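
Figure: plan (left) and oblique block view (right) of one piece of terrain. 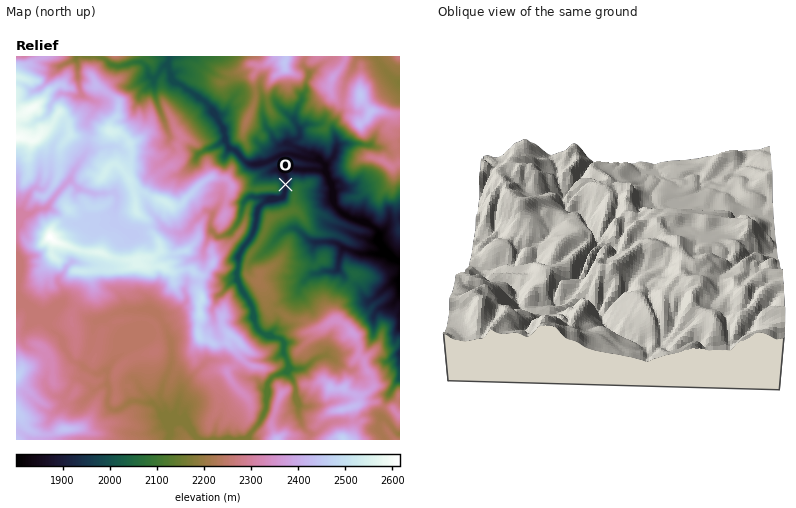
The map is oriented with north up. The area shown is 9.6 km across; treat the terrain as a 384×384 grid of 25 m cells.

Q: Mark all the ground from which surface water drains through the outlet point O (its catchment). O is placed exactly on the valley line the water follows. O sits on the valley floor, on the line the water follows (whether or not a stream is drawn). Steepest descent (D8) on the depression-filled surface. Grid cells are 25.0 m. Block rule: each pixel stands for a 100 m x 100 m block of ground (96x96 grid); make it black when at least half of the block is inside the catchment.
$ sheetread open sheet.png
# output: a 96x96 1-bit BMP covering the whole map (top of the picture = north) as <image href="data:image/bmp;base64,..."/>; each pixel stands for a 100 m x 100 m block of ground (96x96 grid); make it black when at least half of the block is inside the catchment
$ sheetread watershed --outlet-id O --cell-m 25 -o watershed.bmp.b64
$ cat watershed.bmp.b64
<image width="96" height="96" href="data:image/bmp;base64,Qk2+BAAAAAAAAD4AAAAoAAAAYAAAAGAAAAABAAEAAAAAAIAEAAATCwAAEwsAAAIAAAAAAAAA////AAAAAAAAAAAAAAD/////4AAAAAAAAAD/////8AAAAAAAAAD/////8AAAAAAAAAD/////8AAAAAAAAAB/////8AAAAAAAAAB/////8AAAAAAAAAA/////8AAAAAAAAAA/////8AAAAAAAAAAf////+AAAAAAAAAAf/////AAAAAAAAAAf/////AAAAAAAAAAf/////gAAAAAAAAAP/////4AAAAAAAAAH/////4AAAAAAAAAD/////4AAAAAAAAAH/////4AAAAAAAAAH/////4AAAAAAAAAH/////wAAAAAAAAAD/////gAAAAAAAAAB/////gAAAAAAAAAA/////gAAAAAAAAAA/////AAAAAAAAAAB/////AAAAAAAAAAD/////AAAAAAAAAB/////+AAAAAAAAAP/////+AAAAAAAAAP/////8AAAAAAAAAf/////8AAAAAAAAAP///+H4AAAAAAAAAP///8BgAAAAAAAAAP///AAAAAAAAAAAAP//+AAAAAAAAAAAAP//4AAAAAAAAAAAAP//gAAAAAAAAAAAAP//AAAAAAAAAAAAAP//AAAAAAAAAAAAAP//AAAAAAAAAAAAAP//AAAAAAAAAAAAAP//AAAAAAAAAAAAAP/8AAAAAAAAAAAAAP/wAAAAAAAAAAAAAf/wAAAAAAAAAAAA8//wAAAAAAAAAAA////wAAAAAAAAAAD////wAAAAAAAAAAA////wAAAAAAAAAAAH///4AAAAAAAAAAAD///4AAAAAAAAAAAD///8AAAAAAAAAAAD///+AAAAAAAAAAAH///+AAAAAAAAAAAP////AAAAAAAAAAAf////AAAAAAAAAAAf////gAAAAAAAAAAf////gAAAAAAAAAA/////wAAAAAAAAAB/////+AAAAAAAAAD//////gAAAAAAAAD//////wAAAAAAAAD+D////wAAAAAAAAD4B////wAAAAAAAADgA////wAAAAAAAAAAAf///wAAAAAAAAAAAP8AHgAAAAAAAAAAAH4AAAAAAAAAAAAAADwAAAAAAAAAAAAAAAAAAAAAAAAAAAAAAAAAAAAAAAAAAAAAAAAAAAAAAAAAAAAAAAAAAAAAAAAAAAAAAAAAAAAAAAAAAAAAAAAAAAAAAAAAAAAAAAAAAAAAAAAAAAAAAAAAAAAAAAAAAAAAAAAAAAAAAAAAAAAAAAAAAAAAAAAAAAAAAAAAAAAAAAAAAAAAAAAAAAAAAAAAAAAAAAAAAAAAAAAAAAAAAAAAAAAAAAAAAAAAAAAAAAAAAAAAAAAAAAAAAAAAAAAAAAAAAAAAAAAAAAAAAAAAAAAAAAAAAAAAAAAAAAAAAAAAAAAAAAAAAAAAAAAAAAAAAAAAAAAAAAAAAAAAAAAAAAAAAAAAAAAAAAAAAAAAAAAAAAAAAAAAAAAAAAAAAAAAAAAAAAAAAAAAAAAAAAAAAAAAAAAAAAAAAAAAAAAAAAAAAAAAAAAAAAAAAAAAAAAAAAAAAAAAAAAAAAAAAAAAAAAAAAAAAA="/>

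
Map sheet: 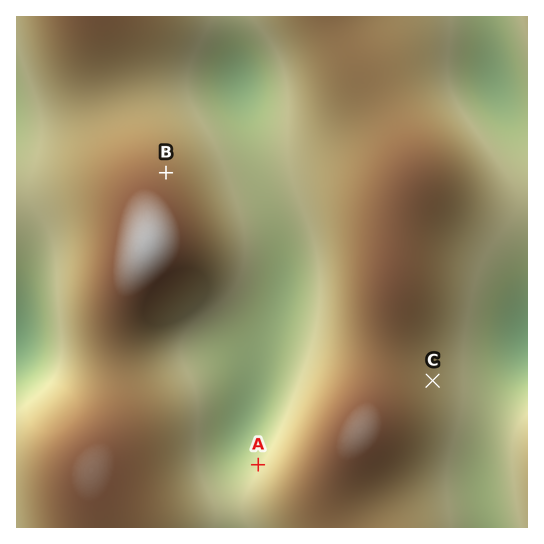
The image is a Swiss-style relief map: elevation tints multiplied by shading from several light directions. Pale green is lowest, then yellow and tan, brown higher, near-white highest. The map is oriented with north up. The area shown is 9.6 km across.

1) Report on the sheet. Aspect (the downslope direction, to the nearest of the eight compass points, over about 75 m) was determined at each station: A NW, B NE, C E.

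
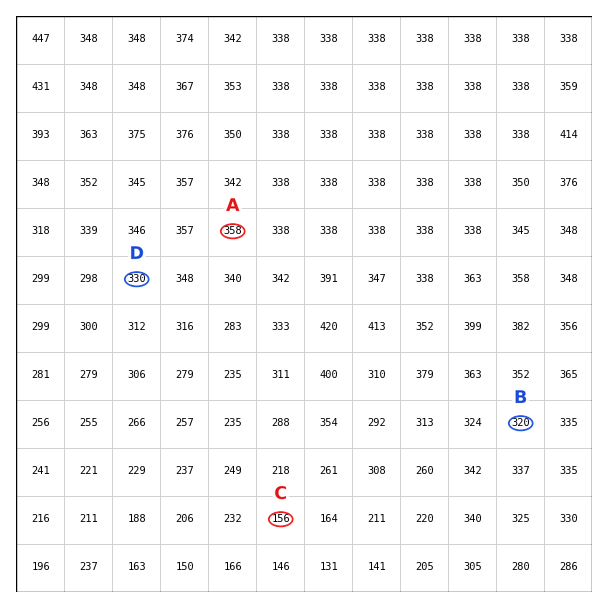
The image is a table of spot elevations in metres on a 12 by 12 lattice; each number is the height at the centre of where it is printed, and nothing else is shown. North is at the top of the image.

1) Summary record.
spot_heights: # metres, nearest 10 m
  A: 360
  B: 320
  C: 160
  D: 330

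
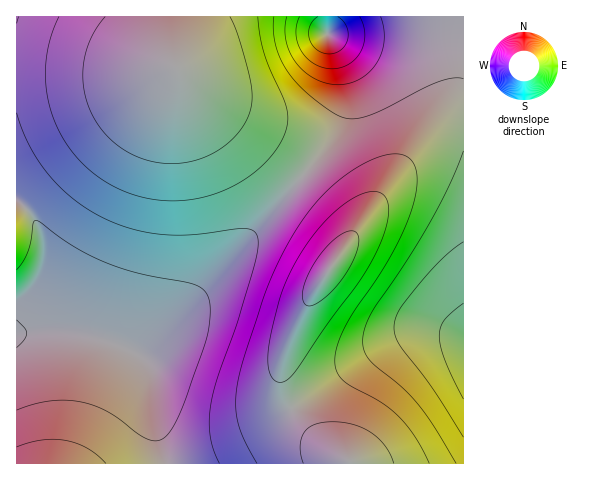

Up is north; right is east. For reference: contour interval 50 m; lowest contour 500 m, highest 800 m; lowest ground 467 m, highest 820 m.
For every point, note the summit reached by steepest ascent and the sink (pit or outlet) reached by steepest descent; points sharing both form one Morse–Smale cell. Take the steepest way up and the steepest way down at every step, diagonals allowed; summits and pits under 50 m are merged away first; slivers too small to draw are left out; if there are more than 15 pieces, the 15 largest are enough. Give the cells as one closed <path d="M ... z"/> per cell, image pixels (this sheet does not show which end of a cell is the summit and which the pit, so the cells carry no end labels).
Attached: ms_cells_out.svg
<path d="M171 16l-155 1 0 183 12 10 8 12 7 20 0 22-3 9-5 13-19 25 1 23 24-3 32 2 26 6 32 13 9 1 63-62 100-116-34-27-56-40-22-19-17-27z"/><path d="M463 122l-11 1-17 9-21 20-14 17-86 123-19 36-12 30-2 24 5 16 5 11 14 18 16 16 18 13 10 4 2 4 113-1z"/><path d="M304 176l-115 130-45 45-9 3 8 6 6 9 2 36 14 59 186-1-24-15-22-21-17-24-7-21 2-24 12-30 19-36 36-54 0-9-5-11z"/><path d="M463 16l-135 1 0 17 8 16 9 33 0 27-9 23-33 42 42 43 5 11-1 12 65-89 25-23 13-6 12-1z"/><path d="M327 16l-156 1 0 31 3 14 17 27 22 19 56 40 32 27 3-1 25-30 13-22 3-12 0-27-9-33-8-16z"/><path d="M46 331l-21 1-9 3 0 128 148 1 0-5-13-54-1-30-7-15-18-12-26-9-26-6z"/><path d="M17 200l0 110 18-24 8-22 0-22-5-15-10-17z"/>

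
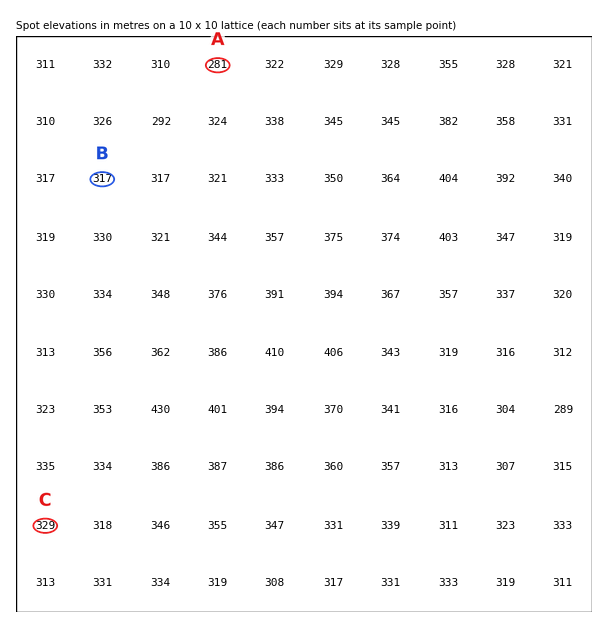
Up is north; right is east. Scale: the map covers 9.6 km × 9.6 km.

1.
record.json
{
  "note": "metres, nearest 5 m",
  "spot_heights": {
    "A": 280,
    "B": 315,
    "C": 330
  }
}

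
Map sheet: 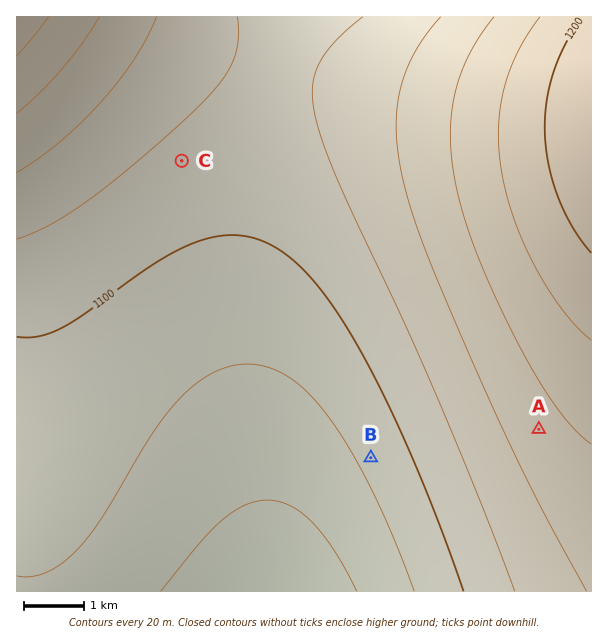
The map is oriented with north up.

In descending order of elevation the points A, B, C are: A C B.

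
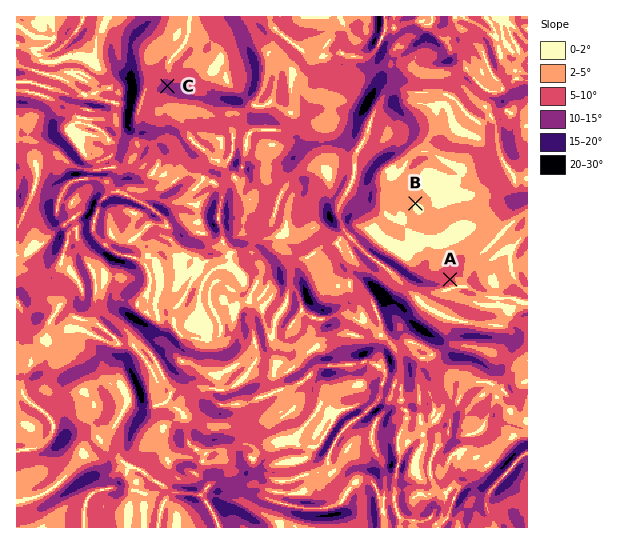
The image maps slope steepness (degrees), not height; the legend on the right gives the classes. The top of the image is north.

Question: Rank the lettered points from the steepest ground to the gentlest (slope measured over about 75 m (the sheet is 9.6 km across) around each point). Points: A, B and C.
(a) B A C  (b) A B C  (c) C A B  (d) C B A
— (c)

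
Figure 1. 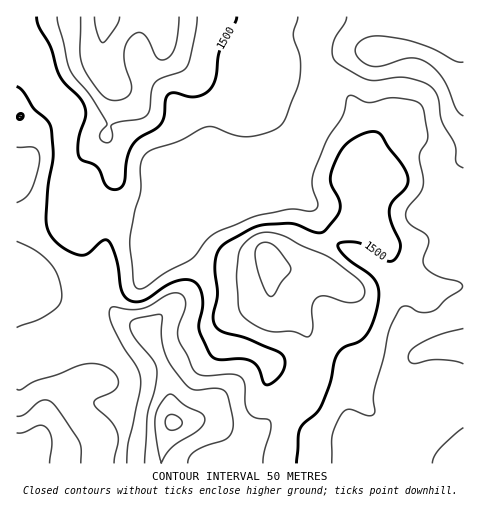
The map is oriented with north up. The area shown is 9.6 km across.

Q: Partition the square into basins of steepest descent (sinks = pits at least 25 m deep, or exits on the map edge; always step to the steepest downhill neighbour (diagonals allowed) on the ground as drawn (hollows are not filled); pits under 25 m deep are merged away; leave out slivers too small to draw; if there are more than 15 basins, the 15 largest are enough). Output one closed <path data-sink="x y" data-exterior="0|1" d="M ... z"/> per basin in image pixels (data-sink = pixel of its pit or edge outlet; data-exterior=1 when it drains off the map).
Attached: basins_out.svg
<path data-sink="463 84" data-exterior="1" d="M463 16l-447 1 1 447 211 0-2-13-8-20-8-8-12-3 15 1 24 15 11-1 14-7 26-28 6-4 8-8 4-11 3-14-1-29-6-12-10-10-18-11-4-11 0-30 4 4 12 5 33 0 30 18 9 0 9-5 15-16 5-9-1-11 10 24 8 7 9 5 24 6 27-2z"/><path data-sink="463 463" data-exterior="1" d="M270 260l0 30 4 11 18 11 10 10 6 12 1 29-3 14-4 11-8 8-6 4-26 28-14 7-11 1-24-15-15-1 12 3 8 8 8 20 2 12 235 1 1-67-10-1-21 6-27 1-23 9-13-2-9-10-4-14-1-31-9-28 0-40-25-17-11-2-25 1-12-5z"/><path data-sink="463 344" data-exterior="1" d="M388 248l-3 15-18 19-9 5-12-1 2 4-1 37 9 28 1 31 4 14 9 10 13 2 23-9 27-1 21-6 9 0 1-109-27 1-24-6-9-5-8-7z"/>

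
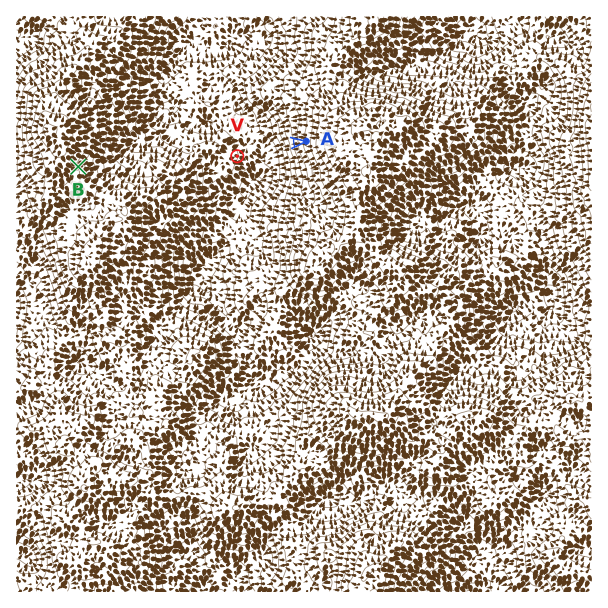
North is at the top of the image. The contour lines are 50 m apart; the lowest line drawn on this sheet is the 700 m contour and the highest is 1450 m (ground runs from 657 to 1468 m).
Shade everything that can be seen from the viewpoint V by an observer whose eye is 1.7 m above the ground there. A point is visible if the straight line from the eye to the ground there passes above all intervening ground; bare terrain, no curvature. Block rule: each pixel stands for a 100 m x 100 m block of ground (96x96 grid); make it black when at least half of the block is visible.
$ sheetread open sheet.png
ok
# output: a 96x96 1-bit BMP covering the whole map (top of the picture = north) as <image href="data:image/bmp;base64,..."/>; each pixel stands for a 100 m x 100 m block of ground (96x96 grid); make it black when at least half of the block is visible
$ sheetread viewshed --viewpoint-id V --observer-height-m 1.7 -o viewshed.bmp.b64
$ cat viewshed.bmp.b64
<image width="96" height="96" href="data:image/bmp;base64,Qk2+BAAAAAAAAD4AAAAoAAAAYAAAAGAAAAABAAEAAAAAAIAEAAATCwAAEwsAAAIAAAAAAAAA////AAAAAAAAAAAAAAAAAAAAAAAAAAAAAAABAAAAAAAAAAAAAAAAAAAAAAAAAAAAAAAAAAAAAAAAAAAAAAAAAAAAAAAAAAAAAAAAAAAAAAAAAAAAAAAAAAAAAAAAAAAAAAAAAAAAAAAAAAAAAAAAAAAAAAAAAAAAAAAAAAAAAAAAAAAAAAAAAAAAAAAAAAAAAAAAAAAAAAAAAAAAAAAAAAAAAAAAAAAAAAAAAAAAAAAAAAAA/4AAAAAAAAAAAAAA/8AAAAAAAAAACAAA//AAAAAAAAAAEAAA//gAAAAAAAAAIAAA//gAAAAAAAAAIcAAf/wAAAAAAAAAA4AAf5+AAAAAAAAADwAAfA8AAAAAAAAAHwAAeAYAAAAAAAAAEgAAOAwAAAAAAAAAAAAAOA4AAAAAAAAAAAAAOAYAAAAAAAAAAAAAPgOAAAAAAAAAAAAAHAOAAAAAAAAAAAAADAOAAAAAAAAAAAAAAAOAAAAAAAAAAAgAAAHGgAAAAAAAABgAAAH/gAAAAAAAABwAAAH/AAAAAAAAAAIAAAD+AAAAAAAAAAIAAAB8AAAAAAAAAAIAAAAAAAAAAAAAAAIAAAAAAAAAAAAAAA0AGAAAAAAAAAAAAB0AEAAAAAAAAAAAAA8AcAAAAAAAAAAAAAsn8AAAAAAAAAAAAAj/8AAAAAAAAAAAADh/8AAAAAAAAAAAABg/4CAAAAAAAAAAAAA/4AAAAAAAAAAAAAB/wAAAAAAAAAAAAAB/wAAAAAAAAAAAAAH/wAAAAAAAAAAAAAD/xAAAAAAAAAAAAADABAAAAAAAAAAAAACABCAAAAAAAAAAAACABDAAAAAAAAAAAAGAB7wAAAAAAAAAAAAAP/8AAAAAAAAAAAAAH/+AAAAAAAAAAAAAD/+AAAAAAAAAAAAAB//AAAAAAAAAAAAAAPfgAAAAAAAAAAAABJ/wAAAAAAAAAAAADx/wAAAAAAAAAAAAH/9DAAAAAAAAAAAAH//GAAAAAAAAAAAA///3AAAAAAAAAAABf//7AAAAAAAAAABPD//ZAAAAAAAAAAD+A//sAAAAAAAAAAD4Af80AAAAAAAAAAHMAP/wAAAAAAAAAAAMAH/wAAAAAAAAAAA8AH/4AAAAAAAA4AB8AP/4AAAAAAAA8AD8En/4AAAAAAAA/AGAD3/4AAAAAAAA/wAAY3/4AAAAAAAA/wAAM//4AAAAAAAA/gAAB//oAAAAAAAA/gAAAP/gAAAAAAAA/gAAAP/gAAAAAAAA/gAAAf/4AAAAAAAAPAAAAf/wAAAAAAAAPAAAAf/AAAAAAAAAfAAAA/4AAAAAAAAAYAAAB9MAAAAAAAABwAAAD4AAAAAAAAAAwAAAHgAAAAAAAAAAgAAAOAAAAAAAAAAAgAAAMAAAAAAAAAAAAAAAAAAAAAAAAAAAAAAAAAAAAAAAAAAAAAAAAAAAAAAAAAAAAAAAAAAAAAAAAAAAAAAAAAAAAAAAAAAAAAAAAAAAAAAAAAAAAAAAAAAAAAAAAAAAAAAAAAAAAAAAAAAAAAAAAAAAAAAAAAA="/>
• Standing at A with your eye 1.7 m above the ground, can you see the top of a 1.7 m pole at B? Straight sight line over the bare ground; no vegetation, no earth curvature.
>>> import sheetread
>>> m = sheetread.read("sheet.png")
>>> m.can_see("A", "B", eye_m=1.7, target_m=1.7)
True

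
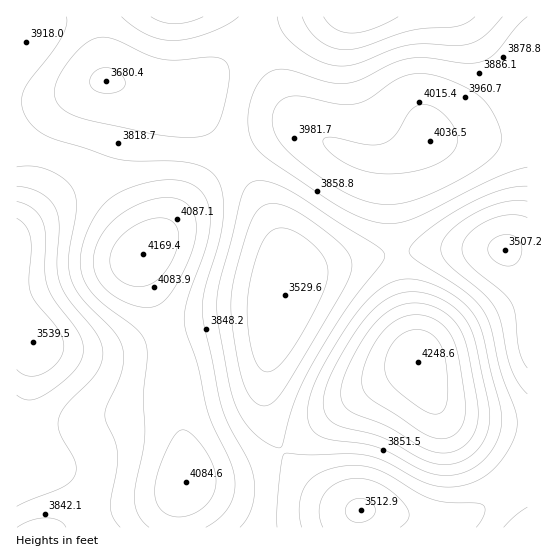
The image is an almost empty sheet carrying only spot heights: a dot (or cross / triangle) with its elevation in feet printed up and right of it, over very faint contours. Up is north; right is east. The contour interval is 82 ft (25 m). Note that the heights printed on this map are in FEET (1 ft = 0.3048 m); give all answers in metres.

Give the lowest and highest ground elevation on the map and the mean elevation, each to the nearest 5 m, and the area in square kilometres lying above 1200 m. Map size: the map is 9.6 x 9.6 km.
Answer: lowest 1070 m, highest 1295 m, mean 1170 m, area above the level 24.7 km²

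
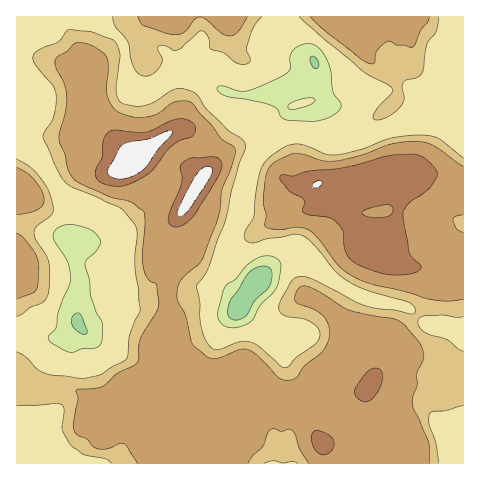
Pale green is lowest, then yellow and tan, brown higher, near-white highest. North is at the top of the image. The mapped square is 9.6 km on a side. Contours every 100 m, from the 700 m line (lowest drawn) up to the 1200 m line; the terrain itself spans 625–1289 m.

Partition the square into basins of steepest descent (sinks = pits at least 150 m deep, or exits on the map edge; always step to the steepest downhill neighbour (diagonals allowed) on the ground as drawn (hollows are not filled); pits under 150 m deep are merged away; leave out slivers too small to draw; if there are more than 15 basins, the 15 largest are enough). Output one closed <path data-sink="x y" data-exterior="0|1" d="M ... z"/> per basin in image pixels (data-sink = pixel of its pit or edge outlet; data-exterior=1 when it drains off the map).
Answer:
<path data-sink="255 284" data-exterior="0" d="M426 172l-7 0-9 6-6 0-15-6-8 4-12 10-8-1-13-9-23 4-9 6 2 21-28 7-19 8-15 11-8 2-35-11-27-19-5 9 0 6 8 15 0 8-21 49 2 38-5 31 6 17 13 19 0 24-11 5-9-2-32-11-38 5 0-7-4-9-7-8-7-4-59 0-1 73 208 1-3-34-5-4-12-3 7-9 7-14 10-10 9-5 8-1 18 12 24 7 14 9 7 6 9 19 20 27 126 0 1-275z"/><path data-sink="315 62" data-exterior="0" d="M463 16l-98 0-1 6-7 6-9-2-9-10-114 0 1 10-5 10-7 9-10 4-11 0-9-6-9-27-4 32-6 6-10 5-9 1 0 4-13 17-1 22-9 27 1 14 13 14 9-9 23-16 9-4 9 3 6 11 0 17 10 12 1 4-18 30 22 15 37 14 8-1 18-12 19-8 28-7-2-21 19-9 13-1 13 9 8 1 12-10 8-4 15 6 6 0 9-6 7 0 37 17z"/><path data-sink="77 322" data-exterior="0" d="M150 16l-134 1 0 373 15 2 45-2 7 4 7 8 4 9 0 7 38-5 19 8 22 5 9-3 3-4 0-6-1-16-7-8-12-24 5-35-2-38 21-49 0-8-8-15 0-6 22-36-8-8-10-5-26-22-6 1-19 14-41-35-6-17 0-16 5-24 28-32 9-5 9-1z"/><path data-sink="272 463" data-exterior="1" d="M245 384l-8 1-9 5-10 10-7 14-7 9 12 3 5 4 4 34 112-1-20-26-9-19-7-6-14-9-24-7z"/>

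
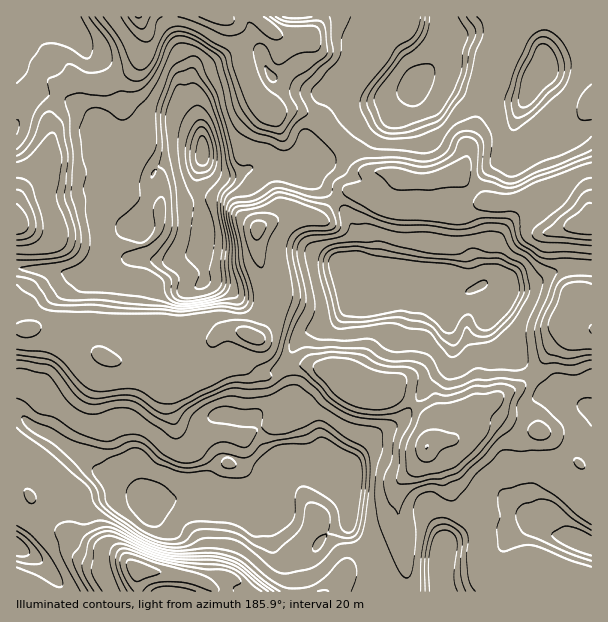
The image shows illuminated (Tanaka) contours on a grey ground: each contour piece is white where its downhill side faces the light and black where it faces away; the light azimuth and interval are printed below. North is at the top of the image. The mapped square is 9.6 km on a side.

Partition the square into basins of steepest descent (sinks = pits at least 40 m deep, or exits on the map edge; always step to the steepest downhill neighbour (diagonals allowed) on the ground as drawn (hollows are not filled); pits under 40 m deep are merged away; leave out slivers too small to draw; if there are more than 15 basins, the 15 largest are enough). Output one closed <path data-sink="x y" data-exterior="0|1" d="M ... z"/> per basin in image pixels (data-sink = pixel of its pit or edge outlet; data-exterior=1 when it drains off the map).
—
<path data-sink="251 335" data-exterior="0" d="M203 157l-5 14 0 24 10 27 0 17-5 15-17 2-12 4-55-1-14 11-15 4-24 0-22-4-28-1 0 144 17 14 23 11 13 10 15 8 20 19 37 18 9 15 21-9 15-1 12-6 8-1 0-6 6-17 4-6 8-7 0-27 4-12 21 2 11-4 19-4 9-8 2-7 0-9-6-15 0-8 12-22 7-7 9-4 23-8 11-11 16-24-6-9-2-51-14-23-26-24-9-5-39-11-12 2-23 9-9 0-10-5-7-6z"/><path data-sink="138 570" data-exterior="0" d="M18 414l-2 0 1 178 362-1 1-24-14-15-17-24 1-24-2-19-15-5-18-14-12-4-21-2-4 4-14-18-4-15-8-13-24-2-4 12 0 27-8 7-10 30-3-2-17 8-15 1-21 9-9-15-37-18-20-19-15-8-13-10-23-11z"/><path data-sink="584 225" data-exterior="0" d="M591 43l-12 1-34 17-4 11-5 5-8 19-10 6-48-10-33-14-11 0-7 2-9 12-11 6-10 5-12 1-30 12-15 10-14 17-6 12-14 18 16 7 26 24 8 11 7 16 1 47 6 5 9 6 6 0 18-11 12-1 12 5 24 16 21-4 18-8 13 16 7-11 7-5 21-3 34-15 28-1z"/><path data-sink="428 446" data-exterior="0" d="M407 277l-12 1-18 11-6 0-9-6 0 4-2 6-25 29-32 12-7 7-12 22 0 8 6 15 0 9-2 7-9 8-13 2-16 5 6 5 4 9 4 15 14 18 4-4 21 2 12 4 18 14 15 5 2 19-1 24 17 24 14 15 0 25 60 0 1-4 12 0 24-10 28-35 8-8 21-13-6-7-5-15-1-17-8-19 0-17 15-42 7-7 14-5-10-13-32-30-3-8-13-15-4-6 0-7 8-11-14-17-18 8-21 4-24-16z"/><path data-sink="138 17" data-exterior="1" d="M170 16l-153 0-1 58 16 17 28 5 20 10 16 14 2 15 4 5 17 10 10 2 26 17 12-6 27-3 9-4 2 8 7 6 10 5 15-1 23-10 37 10 15-19 6-12 23-23 36-16 16-2 9-6-22 1-9-3-24-18-24 15-14 0-24-11-10-1-7-7-6-16-5-4-27 3-35 15-3 8-2-3-2-10-10-20z"/><path data-sink="17 225" data-exterior="1" d="M27 86l1 16-12 20 0 145 40 4 10 3 24 0 15-4 14-11 31 0-4-5-6-20-6-7 5-5 9-21 3-22 5-9-27-18-10-2-17-10-4-5-2-15-21-17-15-7-28-5z"/><path data-sink="218 17" data-exterior="1" d="M378 16l-207 0-1 7 22 55 3-8 35-15 27-3 5 4 6 16 7 7 10 1 24 11 14 0 24-15 24 18 9 3 16 0 15-6 5-5 2-6-12-21-21-20z"/><path data-sink="591 329" data-exterior="1" d="M591 268l-27 0-34 15-21 3-7 5-14 23 0 7 4 6 13 15 3 8 32 30 11 14 7 4 32 11 2-1z"/>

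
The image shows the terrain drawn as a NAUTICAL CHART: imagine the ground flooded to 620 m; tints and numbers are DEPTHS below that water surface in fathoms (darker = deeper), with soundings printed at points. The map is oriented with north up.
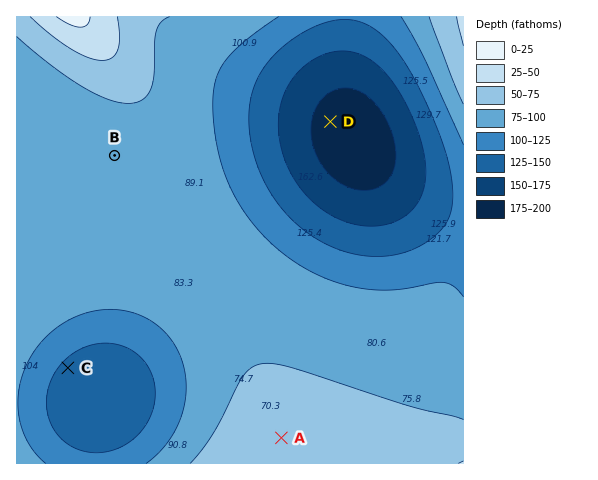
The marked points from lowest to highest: D C B A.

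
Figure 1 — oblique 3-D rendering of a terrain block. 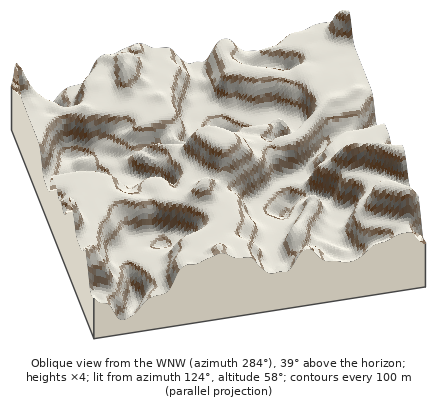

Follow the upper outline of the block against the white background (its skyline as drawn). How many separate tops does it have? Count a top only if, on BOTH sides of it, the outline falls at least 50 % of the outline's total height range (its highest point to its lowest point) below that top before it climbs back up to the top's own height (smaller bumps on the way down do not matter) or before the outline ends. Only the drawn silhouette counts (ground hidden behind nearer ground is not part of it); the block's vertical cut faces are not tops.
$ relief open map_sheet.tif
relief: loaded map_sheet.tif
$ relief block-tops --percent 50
0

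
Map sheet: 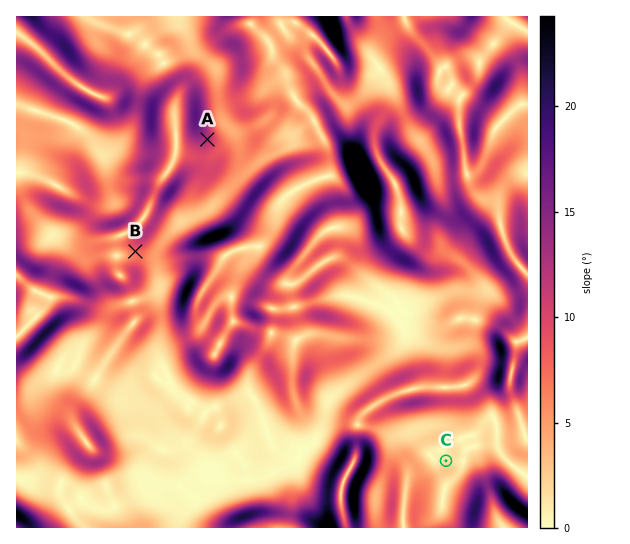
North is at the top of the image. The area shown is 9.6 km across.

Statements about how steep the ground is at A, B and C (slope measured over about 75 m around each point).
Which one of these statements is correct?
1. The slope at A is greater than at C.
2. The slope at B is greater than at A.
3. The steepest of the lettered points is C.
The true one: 1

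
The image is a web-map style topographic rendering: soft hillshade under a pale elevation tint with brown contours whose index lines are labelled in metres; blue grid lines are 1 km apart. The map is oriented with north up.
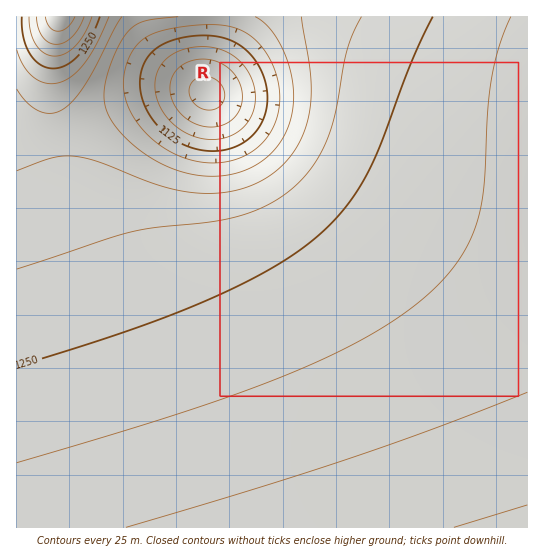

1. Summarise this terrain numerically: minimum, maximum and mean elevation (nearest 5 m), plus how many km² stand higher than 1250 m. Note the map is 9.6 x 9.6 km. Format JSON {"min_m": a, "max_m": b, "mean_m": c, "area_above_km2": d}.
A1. {"min_m": 1040, "max_m": 1345, "mean_m": 1250, "area_above_km2": 56.7}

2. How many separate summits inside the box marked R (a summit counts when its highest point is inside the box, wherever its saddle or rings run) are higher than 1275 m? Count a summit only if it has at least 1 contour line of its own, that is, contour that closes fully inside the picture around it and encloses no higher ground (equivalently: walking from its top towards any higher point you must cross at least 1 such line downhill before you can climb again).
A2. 0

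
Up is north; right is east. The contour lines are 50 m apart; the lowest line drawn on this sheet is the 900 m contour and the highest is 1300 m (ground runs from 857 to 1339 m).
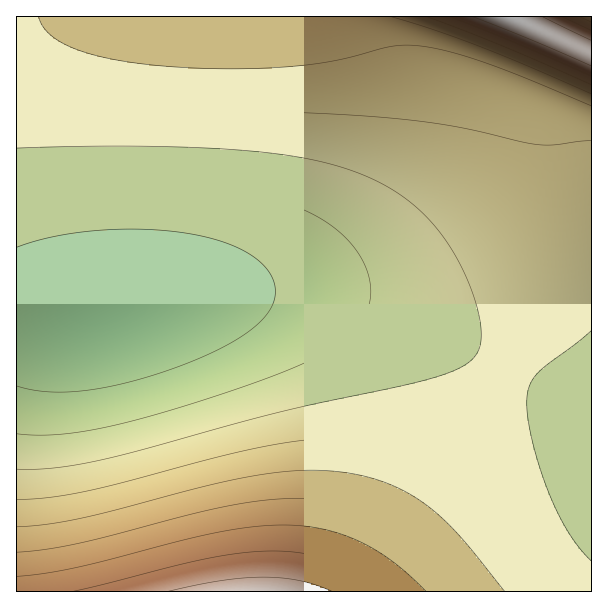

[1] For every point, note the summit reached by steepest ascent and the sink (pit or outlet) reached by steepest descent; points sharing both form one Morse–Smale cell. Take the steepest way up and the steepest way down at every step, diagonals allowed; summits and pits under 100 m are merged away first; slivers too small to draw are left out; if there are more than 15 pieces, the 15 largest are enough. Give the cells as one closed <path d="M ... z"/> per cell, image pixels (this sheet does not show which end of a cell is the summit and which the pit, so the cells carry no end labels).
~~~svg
<path d="M513 16l-496 0-1 299 55-1 99-14 73-8 50 0 46 6 50 14 51 20 151 82 1-360-67-30z"/><path d="M293 292l-71 2-151 20-55 3 0 274 575 1 1-178-113-62-56-27-58-21-26-6z"/><path d="M591 16l-77 1 77 37z"/>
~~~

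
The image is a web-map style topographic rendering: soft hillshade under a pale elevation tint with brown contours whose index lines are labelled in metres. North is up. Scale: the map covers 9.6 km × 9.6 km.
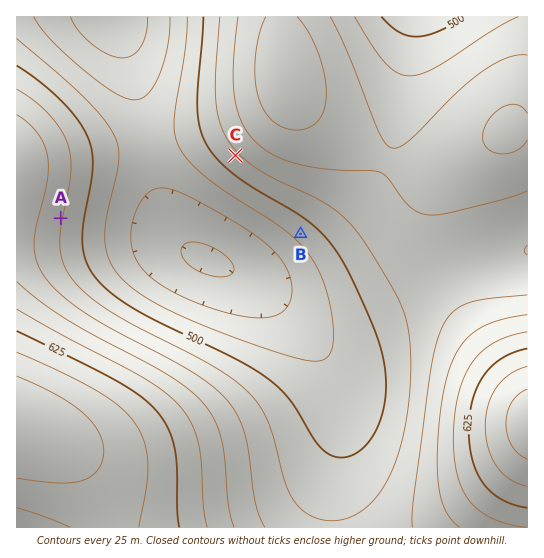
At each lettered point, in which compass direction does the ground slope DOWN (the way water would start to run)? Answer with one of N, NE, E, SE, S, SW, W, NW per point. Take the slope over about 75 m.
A E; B SW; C SW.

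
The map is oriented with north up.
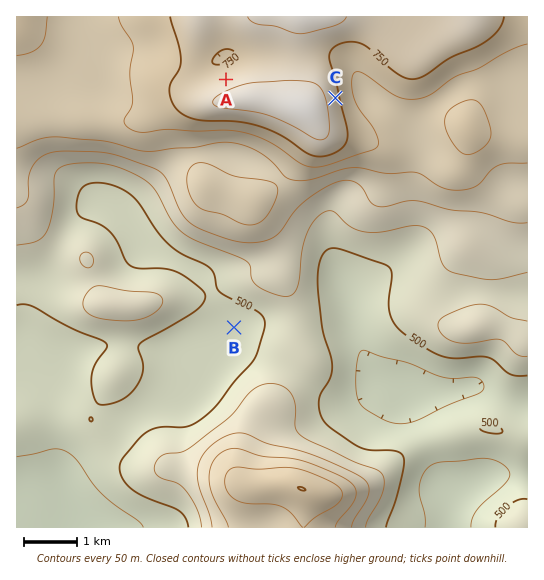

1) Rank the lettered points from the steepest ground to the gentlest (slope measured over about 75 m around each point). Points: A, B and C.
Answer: C A B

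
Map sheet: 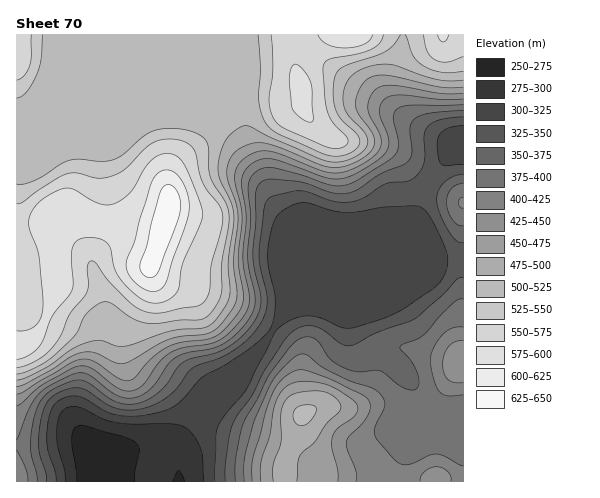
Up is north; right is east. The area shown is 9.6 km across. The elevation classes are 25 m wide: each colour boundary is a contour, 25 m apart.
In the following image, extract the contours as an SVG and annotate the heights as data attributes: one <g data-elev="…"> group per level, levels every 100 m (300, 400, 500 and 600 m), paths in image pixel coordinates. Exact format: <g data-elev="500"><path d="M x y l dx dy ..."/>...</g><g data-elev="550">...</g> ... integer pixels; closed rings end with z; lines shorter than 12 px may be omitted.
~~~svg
<g data-elev="300"><path d="M65 481l-1-11-7-26 0-17 2-10 3-6 5-3 7-2 8 2 20 10 13 4 18 2 36 0 16 3 9 9 7 13 2 9 1 23"/></g><g data-elev="400"><path d="M28 481l-2-12-9-19"/><path d="M463 466l-18-10-8-2-7 1-21 9-6 1-6-3-18-20-4-7 1-10 9-19-1-6-4-6-9-6-21-7-22-10-20-15-6-2-8 3-10 10-10 11-6 11-14 32-7 28-3 15 0 17"/><path d="M17 440l11-29 6-11 9-10 13-8 18-8 9-1 9 3 25 19 9 3 11-1 8-4 7-6 16-22 7-7 11-5 33-7 11-7 12-11 10-13 3-12 0-9-6-25-1-15 3-35-3-33 2-8 6-6 8-4 9 0 28 7 28 10 10 1 9-2 9-4 30-18 9-8 2-6 0-6-5-25 2-5 3-4 13-3 52 0"/><path d="M463 327l-10 1-10 6-10 14-3 12 4 20 6 12 8 4 15-1"/><path d="M463 198l-3 0-2 5 2 4 3 1"/></g><g data-elev="500"><path d="M300 425l5 0 6-4 5-10 0-4-4-2-7 0-6 1-4 3-2 5 0 4 2 5z"/><path d="M17 380l9-2 17-9 28-20 17-7 13-2 16 6 9 0 46-15 32-3 11-8 11-15 4-9-2-34 6-43-3-16-12-26-1-13 7-22 5-7 7-6 6-3 6 0 21 11 51 22 12 3 10-1 17-7 5-5 3-6-3-9-17-19-5-12 0-9 3-9 4-7 6-6 15-6 18-2 48 15 11 2 15-1"/></g><g data-elev="600"><path d="M150 291l9-1 7-7 23-71 0-14-5-14-8-10-8-4-9 2-7 10-12 38-5 21-9 21 1 8 4 8 9 9z"/></g>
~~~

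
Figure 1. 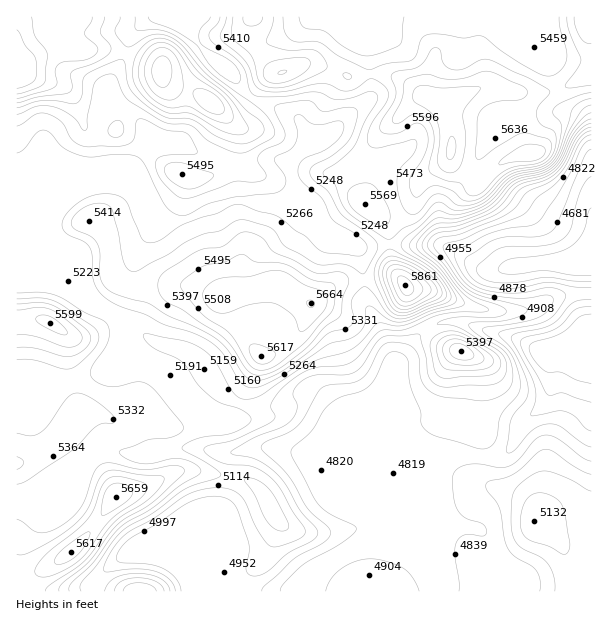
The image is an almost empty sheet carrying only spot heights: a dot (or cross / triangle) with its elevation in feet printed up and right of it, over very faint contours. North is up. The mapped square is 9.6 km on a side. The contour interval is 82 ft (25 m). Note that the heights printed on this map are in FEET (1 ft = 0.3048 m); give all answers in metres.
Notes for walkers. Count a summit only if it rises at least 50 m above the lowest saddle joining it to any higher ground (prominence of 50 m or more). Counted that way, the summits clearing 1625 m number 8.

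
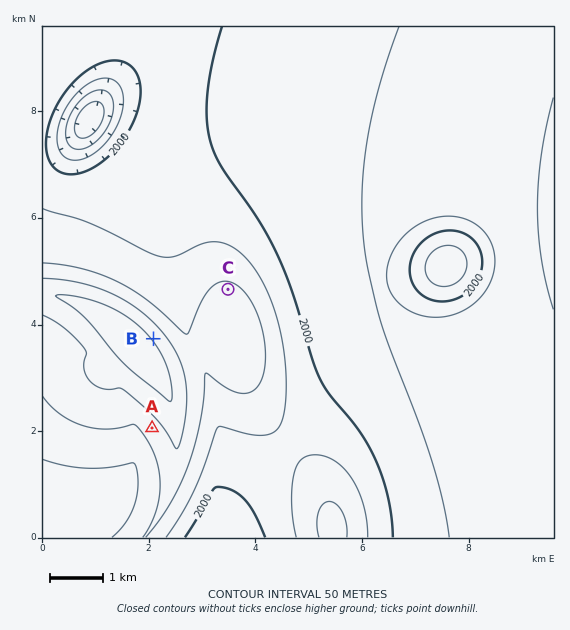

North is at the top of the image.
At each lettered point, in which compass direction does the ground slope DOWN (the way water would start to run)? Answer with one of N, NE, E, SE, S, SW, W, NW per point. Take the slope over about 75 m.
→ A SW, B NE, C N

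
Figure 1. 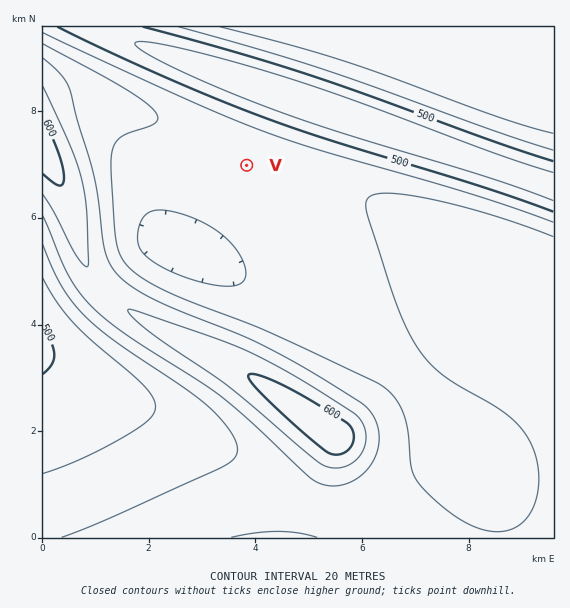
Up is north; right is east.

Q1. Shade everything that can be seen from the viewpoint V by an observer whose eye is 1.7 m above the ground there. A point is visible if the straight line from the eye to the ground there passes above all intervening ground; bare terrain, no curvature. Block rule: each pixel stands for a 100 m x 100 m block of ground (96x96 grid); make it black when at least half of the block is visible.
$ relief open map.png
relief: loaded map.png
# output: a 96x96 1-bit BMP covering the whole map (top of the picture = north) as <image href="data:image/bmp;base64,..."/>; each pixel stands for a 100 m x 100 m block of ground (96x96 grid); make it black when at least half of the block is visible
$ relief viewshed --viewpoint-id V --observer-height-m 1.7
<image width="96" height="96" href="data:image/bmp;base64,Qk2+BAAAAAAAAD4AAAAoAAAAYAAAAGAAAAABAAEAAAAAAIAEAAATCwAAEwsAAAIAAAAAAAAA////AAAAAAAAAAAAAAAAAAAAAA8AAAAAAAAAAAAAAAMAAAAAAAAAAAAAAAEAAAAAAAAAAAAAAAAAAAAAAAAAAAAAAAAAAAAAAAAAAAAAAAAAAAAAAAAAAAAAAAAAAAAAAAAAAAAAAAAAAAAAAAAAAAAAAAAAAAAAAAAAAAAAAAAAAAAAAAAAAAAAAAAAAAAAAAAAAAAAAAAAAAAAAAAAAAAAAAAAAAAAAAAAAAAAAAAAAAAAAAAAAAAAAAAAAAAAAAAAAAAAAAAAAAAAAAAAAAAAAAAAAAAAAAAAAAAAAAAAAAAAAAAAAAAAAAAAAAAAAAAAAAAAAAAAAAAAAAADwAAAAAAAAAAAAAAH8AAAAAAAAAAAAAAf/AAAAAAAAAAAAAA//gAAAAAAAAAAAAD//wAAAAAAAAAAAAH//4AAAAAAAAAAAAf//8AAAAAAAAAAAA///+AAAAAAAAAAAB///+AAAAAAAAAAAH////AAAAAAAAAAAf////AAAAAAAAAAA/////AAAAAAAAAAD/////AAAAAAAAAAP/////AAAAAAAAAA//////AAAAAAAAAD//////gAAAAAAAAP//////gAAAAAAAA///////gAAAAAAAD///////wAAAAAAAP///////4AAAAAAA////////4AAAAAAB////////8AAAAAAH////////8AAAAAAP////////+AAAAAA//////////AAAAAB//////////gAAAAD//////////gAAAAH//////////wAAAAP//////////4AAAAP//////////4AAAAf//////////8AAAAf//////////8AAAA///////////8AAAA///////////+AAAA///////////+AAAB///////////+AAAB///////////+AAAB///////////+AAAB///////////8AAAD///////////4AAAD///////////wAAAD///////////AAAAH//////////8AAAAH//////////wAAAAH/////////+AAAAAP/////////wAAAAAP////////+AAAAAAf////////wAAAAAAf///////8AAAAAAA////////AAAAAAAB///////wAAAAAAAB//////8AAAAAAAAD//////gAAAAAAAAD/////+AAAAAAAAAD/////4AAAAAAAAA//////gAAAAAAAAH/////8AAAAAAAAA//////wAAAAAAAAH//////AAAAAAAAA//////8AAAAAAAAH//z///wAAAAAAAAf//D///AAAAAAAAD//8D//8AAAAAAAAf//wD//gAAAAAAAD//+AD/+AAAAAAAAP//4AD/4AAAAAAAB///gAD/gAAAAAAAP//+AAD+AAAAAAAB///wAAD4AAAAAAAP///AAADgAAAAAAB///8AAACAAAAAAAP///gAAAAAAAAAAB///+AAAAAAAAAAAP///wAAAAAAAAAAD////AAAAAAAAAAAf///4AAAAAAAAAAH////gAAAAAA="/>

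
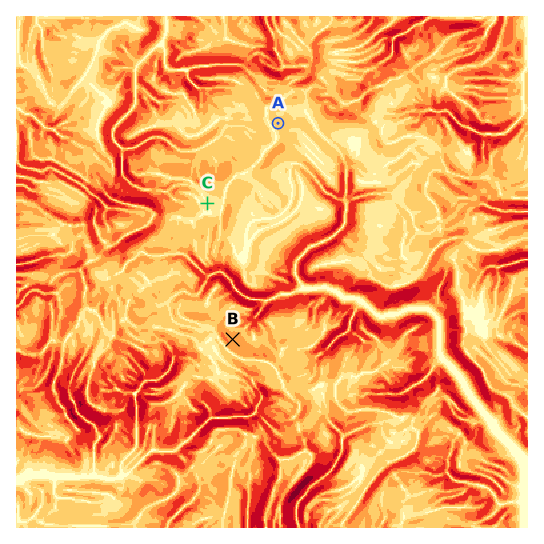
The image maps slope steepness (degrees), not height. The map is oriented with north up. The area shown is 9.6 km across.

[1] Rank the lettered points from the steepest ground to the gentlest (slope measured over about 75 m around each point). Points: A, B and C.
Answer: B A C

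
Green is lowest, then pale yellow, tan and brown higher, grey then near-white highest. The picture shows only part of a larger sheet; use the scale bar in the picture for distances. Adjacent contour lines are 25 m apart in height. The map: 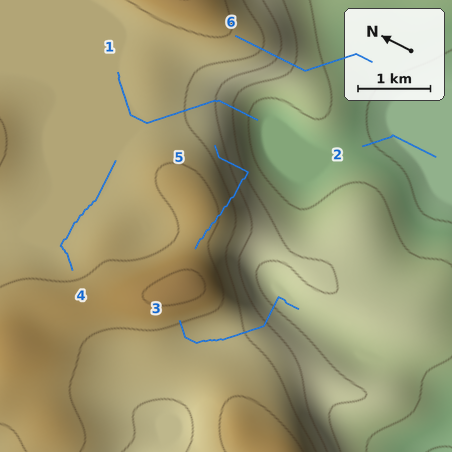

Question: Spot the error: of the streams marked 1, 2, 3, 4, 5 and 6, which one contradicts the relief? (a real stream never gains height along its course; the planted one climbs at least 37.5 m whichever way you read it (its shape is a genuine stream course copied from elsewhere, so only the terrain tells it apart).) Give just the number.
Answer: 5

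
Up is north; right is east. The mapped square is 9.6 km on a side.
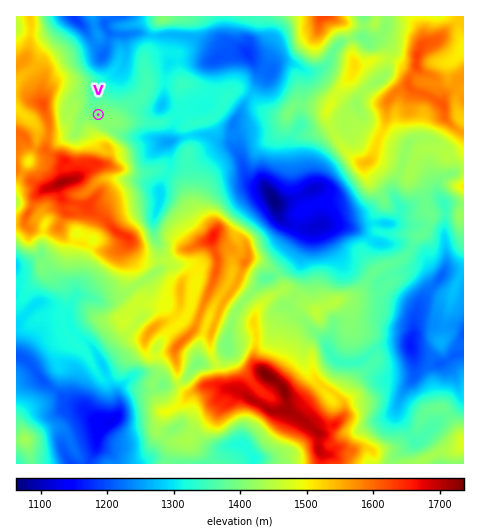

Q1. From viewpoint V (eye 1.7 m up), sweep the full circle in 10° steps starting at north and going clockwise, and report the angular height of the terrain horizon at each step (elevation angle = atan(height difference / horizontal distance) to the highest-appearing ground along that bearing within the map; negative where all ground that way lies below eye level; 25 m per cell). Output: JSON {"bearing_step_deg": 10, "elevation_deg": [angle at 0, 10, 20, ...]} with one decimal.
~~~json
{"bearing_step_deg": 10, "elevation_deg": [-4.5, -4.7, -3.8, -0.7, -0.5, -1.1, -0.6, 2.0, 1.9, 1.6, 1.4, 1.3, 1.6, 2.0, 3.7, 6.3, 10.5, 11.8, 13.5, 13.7, 12.9, 12.1, 11.8, 9.0, 8.7, 9.3, 10.2, 10.4, 10.6, 9.6, 8.2, 6.4, 4.0, 1.7, -0.5, -3.2]}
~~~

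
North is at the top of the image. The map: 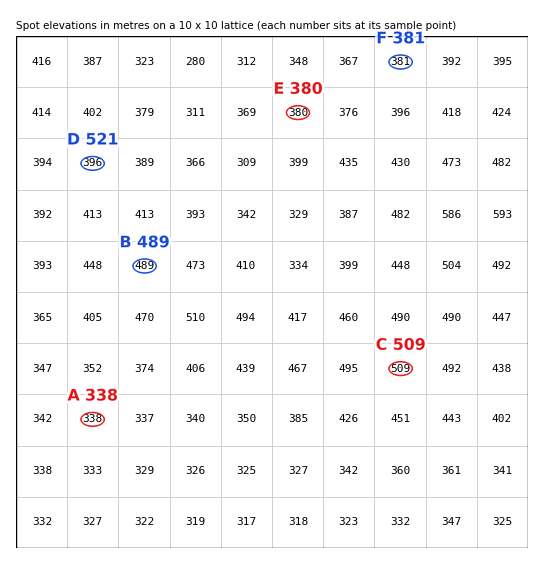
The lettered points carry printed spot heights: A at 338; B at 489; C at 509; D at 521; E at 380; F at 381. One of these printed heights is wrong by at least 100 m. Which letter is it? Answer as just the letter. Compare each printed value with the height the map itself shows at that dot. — D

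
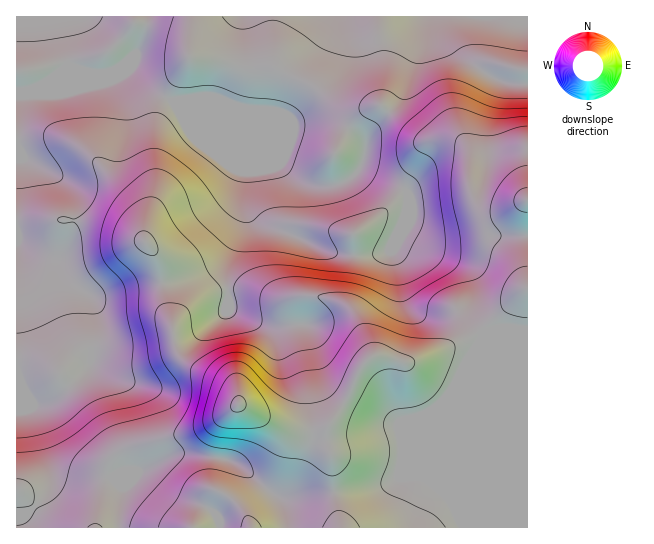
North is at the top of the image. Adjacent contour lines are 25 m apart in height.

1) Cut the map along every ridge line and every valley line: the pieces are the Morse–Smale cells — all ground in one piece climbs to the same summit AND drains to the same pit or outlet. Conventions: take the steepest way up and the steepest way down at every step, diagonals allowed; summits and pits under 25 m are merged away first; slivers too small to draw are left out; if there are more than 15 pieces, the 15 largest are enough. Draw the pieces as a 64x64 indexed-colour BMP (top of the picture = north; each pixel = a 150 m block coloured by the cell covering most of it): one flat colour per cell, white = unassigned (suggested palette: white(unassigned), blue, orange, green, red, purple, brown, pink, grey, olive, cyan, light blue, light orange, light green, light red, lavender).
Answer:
<image width="64" height="64" href="data:image/bmp;base64,Qk12CAAAAAAAAHYAAAAoAAAAQAAAAEAAAAABAAQAAAAAAAAIAAATCwAAEwsAABAAAAAAAAAA////ALR3HwAOf/8ALKAsACgn1gC9Z5QAS1aMAMJ34wB/f38AIr28AM++FwDox64AeLv/AIrfmACWmP8A1bDFABERERERERERERERERERERERERERERERERERERERERERERERERERERERERERERERERERERERERERERERERERERERERERERERERERERERERERERERERERERERERERERERERERERERERERERERERERERERERERERERERERERERERERERERERERERERERERERERERERERERERERERERERERERERERERERERERERERERERERERERERERERERERERERERERERERERERERERERERERERERERERERERERERERERERERERERERERERERERERERERERERERERERERERERERERERERERERERERERERERERERERERERERERERERERERERERERERERERERERERERERERERERERERERERERERERERERERERERERERERERERERERERERERERERERERERERERERERERERERERERERERERERERERERERERERERERERERERERERERERERERERERERERERERERERERERERERERERERERERERERERERERERERERERERERERERERERERERERERERERERERERERERERERERERERERERERERERERERERERERERERERERERERERERERERERERERERERERERERERERERERERERERERERERERERERERERERERERERERERERERERERERERERERERERERERERERERERERERERERERERERERERERERERERERERERERERERERERERERERERERERERERERERERERERERERERERERERERERERERERERERERERERERERERERERERERERERERERERERERERERERERERERERERERERERERERERERERERERERERERERERERERERERERERERERERERERERERERERERERERERERERERERERERERERERERERERERERERERERERERERERERERERERERERERERERERERERERERERERERERERERERERERERERERERERERERERERERERERERERERERERERERERERERERERERERERERERERERERERERERERERERERERERERERERERERERERERERERERERERERERERERERERERERERERERERERERERERERERERERERERERERERERERERERERERERERERERERERERERERERERERERERERERERERERERERERERERERERERERERERERERERERERERERERERERERERERERERERERERERERERERERERERERERERERERERERERERERERERERERERERERERERERERERERERERERERERERERERERERERERERERERERERERERERERERERERERERERERERERERERERERERERERERERERERERERERERERERERERERERERERERERERERERERERERERERERERERERERERERERERERERERERERERERERERERERERERERERERERERERERERERERERERERESIiIhEREREREREREREREREREREREREREREREREREREiIiIiIiIiIRERERERERERERERERERERERERERERERESIiIiIiIiIhERERERERERERERERERERERERERERERERIiIiIiIiIiEREREREREREREREREREREREREREREREREiIiIiIiIiIRERERERERERERERERERERERERERERERESIiIiIiIiIhERERERERERERERERERERERERERERERESIiIiIiIiIiEREREREREREREREREREREREREREREREiIiIiIiIiIiIRERERERERERERERERERERERERERERIiIiIiIiIiIiIhERERERERERERERERERERERERERERIiIiIiIiIiIiIiERERERERERERERERERERERERERERESIiIiIiIiIiIiIRERERERERERERERERERERERERERERIiIiIiIiIiIiIhEREREREREREREREREREREREREREREiIiIiIiIiIiIiERERERERERERERERERERERERERERESIiIiIiIiIiIiIREREREREREREREREREREREREREREREiIiIiIiIiIiIhERERERERERERERERERERERERERERERIiIiIiIiIiIiERERERERERERERERERERERERERERERESIiIiIiIiIiIREREREREREREREREREREREREREREREREiIiIiIiIiIhERERERERERERERERERERERERERERERESIiIiIiIiIiEREREREREREREREREREREREREREREREREiIiIiIiIiIRERERERERERERERERERERERERERERERESIiIiIiMzMxERERERERERERERERERERERERERERERERIiIiIiMzMzERERERERERERERERERERERERERERERERESIiIiMzMzMRERERERERERERERERERERERERERERERERIiIiMzMzMxERERERERERERERERERERERERERERERERESIiMzMzMzERERERERERERERERERERERERERERERERERIiIzMzMzMREREREREREREREREREREREREREREREREREiIjMzMzMxERERERERERERERERERERERERERERERERESIiMzMzMz"/>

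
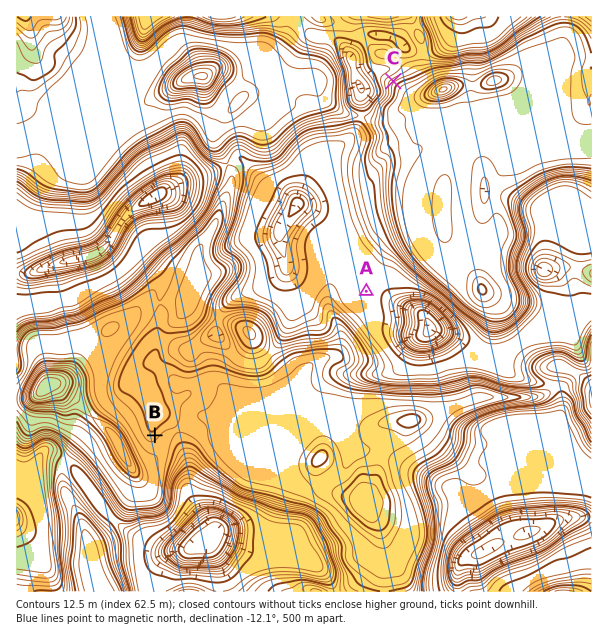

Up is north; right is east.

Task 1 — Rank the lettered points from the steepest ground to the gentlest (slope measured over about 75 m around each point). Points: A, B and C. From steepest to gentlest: C B A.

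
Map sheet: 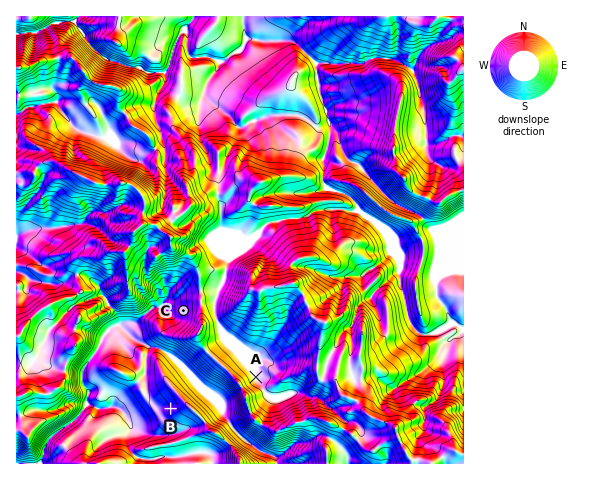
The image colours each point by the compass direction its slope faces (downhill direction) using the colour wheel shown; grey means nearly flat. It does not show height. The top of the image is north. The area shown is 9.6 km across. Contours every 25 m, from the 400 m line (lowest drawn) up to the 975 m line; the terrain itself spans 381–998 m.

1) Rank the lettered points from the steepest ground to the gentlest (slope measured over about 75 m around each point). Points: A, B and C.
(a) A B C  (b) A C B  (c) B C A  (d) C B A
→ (d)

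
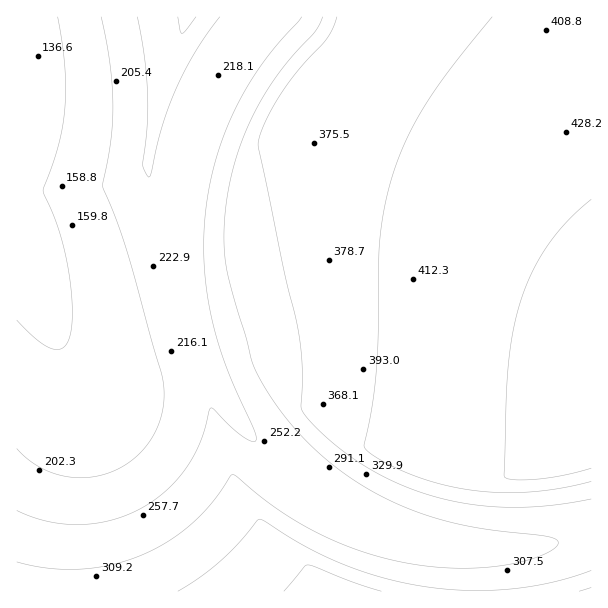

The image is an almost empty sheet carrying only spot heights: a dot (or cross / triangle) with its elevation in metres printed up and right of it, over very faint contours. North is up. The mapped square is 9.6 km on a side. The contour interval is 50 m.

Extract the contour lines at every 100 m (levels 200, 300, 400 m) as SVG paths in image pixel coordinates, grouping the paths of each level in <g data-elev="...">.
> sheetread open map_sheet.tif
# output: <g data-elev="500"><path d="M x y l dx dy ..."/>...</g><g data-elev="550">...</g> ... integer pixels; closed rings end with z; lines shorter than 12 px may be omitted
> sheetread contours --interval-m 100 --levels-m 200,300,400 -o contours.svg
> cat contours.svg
<g data-elev="200"><path d="M101 17l9 46 3 42-2 36-8 45 23 62 35 124 3 18-1 20-8 22-14 20-18 14-21 9-24 3-22-4-21-10-18-15"/></g><g data-elev="300"><path d="M178 17l4 17 4-4 10-13"/><path d="M323 17l-8 14-32 37-24 36-18 40-12 44-5 37 1 35 8 34 22 75 20 35 27 33 33 29 34 24 33 16 35 12 45 11 67 8 8 3 1 5-10 7-14 6-21 6-22 3-47 1-46-7-44-12-43-19-36-23-42-33-3 3-19 27-20 21-24 17-27 14-30 9-30 4-32-1-31-6"/></g><g data-elev="400"><path d="M381 591l-27-8-46-18-3 1-21 25"/><path d="M591 587l-12 4"/><path d="M492 17l-42 52-25 37-20 36-14 37-7 28-4 30-3 131-5 39-8 39 3 4 7 6 30 16 31 11 32 6 30 3 31 0 32-4 31-7"/></g>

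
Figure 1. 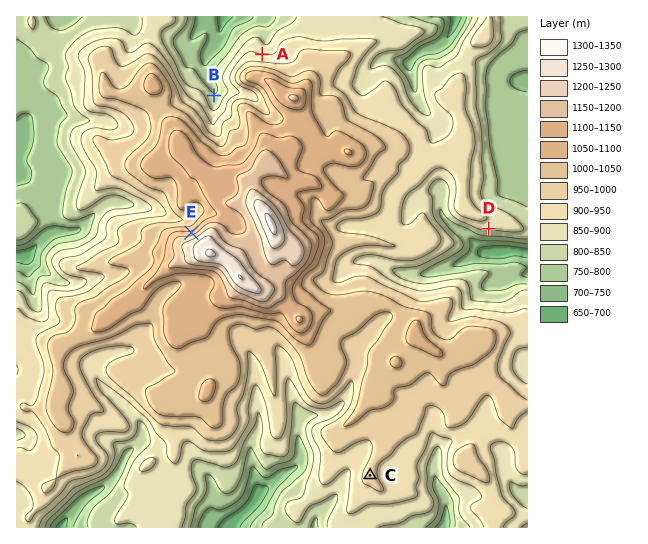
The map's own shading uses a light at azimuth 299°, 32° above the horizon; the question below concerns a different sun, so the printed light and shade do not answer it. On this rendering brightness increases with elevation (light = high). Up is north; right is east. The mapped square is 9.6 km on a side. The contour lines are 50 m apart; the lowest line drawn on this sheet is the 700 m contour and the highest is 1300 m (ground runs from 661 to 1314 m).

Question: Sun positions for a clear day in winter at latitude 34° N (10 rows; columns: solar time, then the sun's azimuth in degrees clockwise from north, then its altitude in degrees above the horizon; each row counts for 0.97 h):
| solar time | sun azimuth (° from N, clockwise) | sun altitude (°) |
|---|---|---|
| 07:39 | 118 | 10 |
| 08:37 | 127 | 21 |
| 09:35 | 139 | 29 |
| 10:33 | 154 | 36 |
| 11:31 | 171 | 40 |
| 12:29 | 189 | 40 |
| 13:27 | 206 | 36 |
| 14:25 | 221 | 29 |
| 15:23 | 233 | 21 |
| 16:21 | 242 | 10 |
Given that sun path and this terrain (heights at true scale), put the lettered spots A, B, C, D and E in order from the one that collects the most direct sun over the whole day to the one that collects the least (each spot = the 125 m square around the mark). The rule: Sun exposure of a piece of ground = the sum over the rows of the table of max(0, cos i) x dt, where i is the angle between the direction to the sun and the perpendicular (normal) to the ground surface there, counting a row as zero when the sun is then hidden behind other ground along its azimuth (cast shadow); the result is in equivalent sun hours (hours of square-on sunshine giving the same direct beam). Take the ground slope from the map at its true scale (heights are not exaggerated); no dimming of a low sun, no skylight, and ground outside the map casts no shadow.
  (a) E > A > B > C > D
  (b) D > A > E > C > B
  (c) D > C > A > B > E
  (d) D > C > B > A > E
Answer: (d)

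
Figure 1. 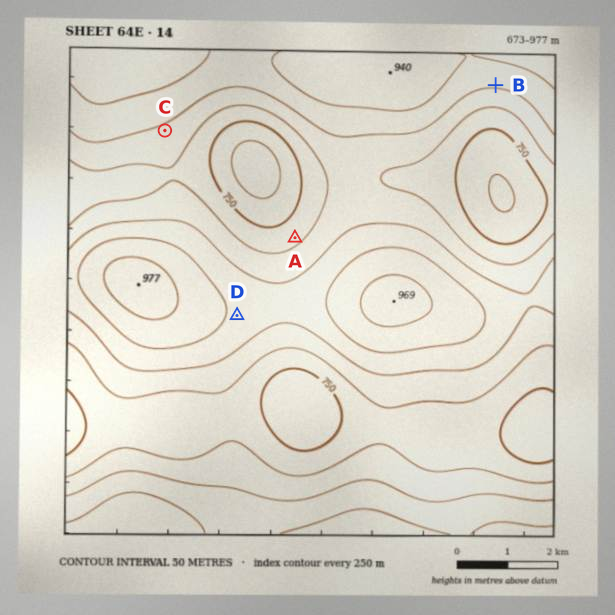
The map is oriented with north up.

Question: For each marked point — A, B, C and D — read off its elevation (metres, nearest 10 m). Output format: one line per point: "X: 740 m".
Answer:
A: 790 m
B: 860 m
C: 840 m
D: 890 m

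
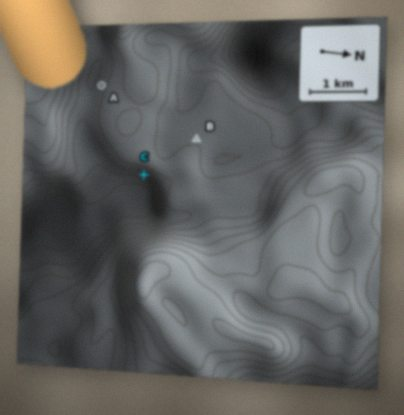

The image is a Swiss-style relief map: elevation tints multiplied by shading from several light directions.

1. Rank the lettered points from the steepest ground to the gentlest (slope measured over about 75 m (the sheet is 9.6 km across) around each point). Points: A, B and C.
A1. C A B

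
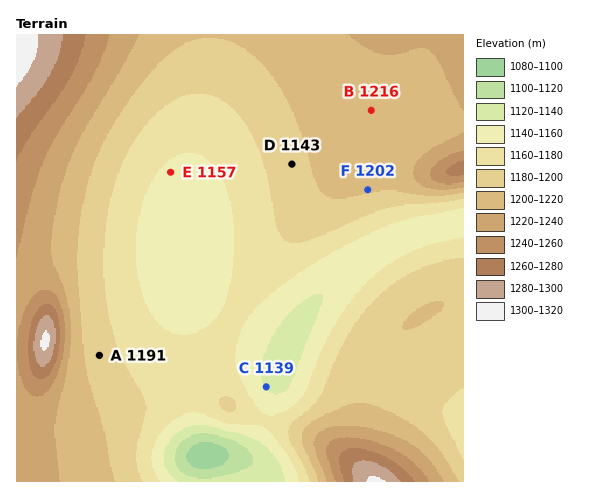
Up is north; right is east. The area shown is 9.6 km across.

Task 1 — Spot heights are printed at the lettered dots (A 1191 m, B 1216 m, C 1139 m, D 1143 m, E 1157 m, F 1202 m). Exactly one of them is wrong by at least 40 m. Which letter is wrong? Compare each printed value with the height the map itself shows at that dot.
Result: D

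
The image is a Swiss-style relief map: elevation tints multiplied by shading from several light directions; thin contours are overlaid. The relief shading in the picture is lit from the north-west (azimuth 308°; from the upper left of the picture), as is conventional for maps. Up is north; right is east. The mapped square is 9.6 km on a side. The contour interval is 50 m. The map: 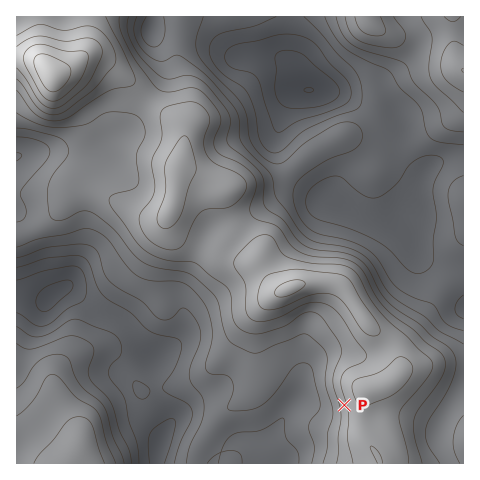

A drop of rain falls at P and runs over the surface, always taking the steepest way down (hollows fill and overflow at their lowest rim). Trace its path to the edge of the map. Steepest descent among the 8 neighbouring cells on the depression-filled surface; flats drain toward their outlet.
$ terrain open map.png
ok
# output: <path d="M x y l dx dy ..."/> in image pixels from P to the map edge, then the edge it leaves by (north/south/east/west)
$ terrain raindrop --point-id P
<path d="M344 405l-31 0-5-2-13 0-8 8-7 13-2 2-2 6-7 9 0 19 3 3"/>
exit: south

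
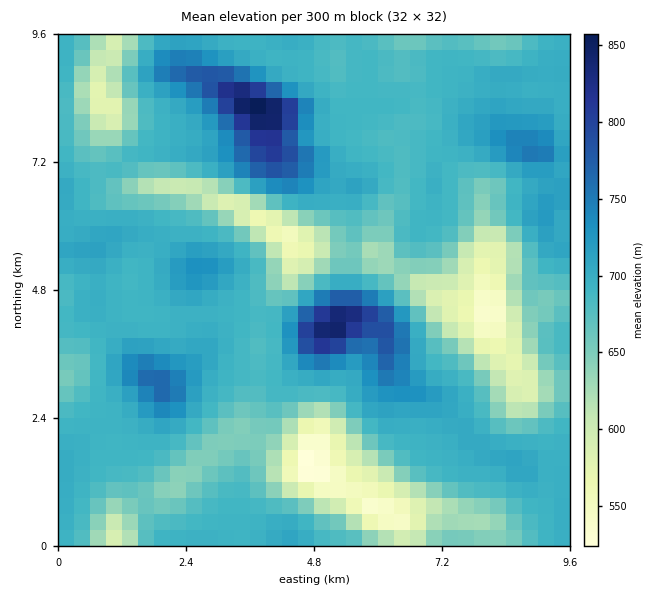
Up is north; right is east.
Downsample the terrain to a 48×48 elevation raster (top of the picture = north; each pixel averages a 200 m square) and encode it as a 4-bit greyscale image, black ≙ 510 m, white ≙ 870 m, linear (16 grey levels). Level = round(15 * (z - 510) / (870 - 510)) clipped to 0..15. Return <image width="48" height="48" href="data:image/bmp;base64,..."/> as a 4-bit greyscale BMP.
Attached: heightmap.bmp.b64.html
<image width="48" height="48" href="data:image/bmp;base64,Qk32BAAAAAAAAHYAAAAoAAAAMAAAADAAAAABAAQAAAAAAIAEAAATCwAAEwsAABAAAAAAAAAAAAAAABEREQAiIiIAMzMzAERERABVVVUAZmZmAHd3dwCIiIgAmZmZAKqqqgC7u7sAzMzMAN3d3QDu7u4A////AIh1Q0Z4iIiIiIiIiHd3dlVEVmZmZmd4iIh2Q0Z3d4iIiIiIiHd2UzIjRWZVVmd4iIh2VFZ3d3eIiIiIh3ZlMRESRVVVVWd4iIh3VWZ2Z3d4iHd3dlRDEREjRFVVVneIiIh3ZmZmZnd3d3dmVDIiESIzRVZnd3iIiIiHd3dmVWd3d3ZUMhESIjNFVnd3eIiIiIiId3d2ZVZ3d3VCEREiIzRmd4iIiIiIiIiIiHd3ZmZmd2VCEBEjNFZ3iIiIiIiIiIiIiIiHd2ZmZmZTERIjRWd4iIiIiIiIiIiIiIiId3ZmZmZUIRI0VneIiIiIiIiIiIiIiIiIiHdmZmZkMRI1Z4iIiIiIh3d3iIiIiIiIiId2ZmZlQiNGeIiIiIiIdmZnd3eIiIiZmYh3Zmd2VERniIiIiIiIdVRWd3d4iImaqZiHd3d3dmZ4iZmZmYiHZUNFZ2d4iImrupiId3d4d3eIiZmZmYiHZDM0ZmZ3iJq7qpiId3eIiIiIiaqpiIh3VDM1ZmZ3iaqqqZiIh3d4iZmImqqYiHd2QzNFZ2Z3iJqpmZmIh3d4mqqpmruoh3dkMzNGd3d3iJmYiIiIh3d4rMy6qruod2ZDIjRXd3d4iIiIiIiIh3d5vd7cu7uodlQyIjRnd3iIiIiIiIiIh3eJve7tzMuodUMhEjVnd3iIiIiIiIiIiHeIrN3u3MqXZDMhETVmZ3iIiIiIiIiIiHd3mrzdy6mGQzMhETVmZ3iIiIiIiIiIiHdmeJqqqYdlMzMiEkZmZneIiHiIiZmYiHZUVniIiHZUREMyElZ3d4iIiHeIiZmZiHdTRWd3dmVVVVQyI0Z3d4iIiIiIiZmZiHdTM0VmZVVmZlQyI0Z4iIiJiIiIiJmYiHZCI0VmVFZ3d2UzM0Z4iIiIiIiIiIiId2UyI0VnZVZ3d3ZTM0aIiIiIiIiIiIh3dUMiI0Vndmd4iHdkRGeJiIiIiIiIh3d2UyIjRWZ3dmd4iHdlVniZiIiHd3d3d2ZUMjRWd3d3d2d3iIdmZ4iZmIh3dmZmVVQzNFd4iIiIh3d3iId2Z3iJmYiHdmVERERFZ4mZmYiIiHd3iId2ZniImYh3d2ZVVVZniaq7qZiIiId3iId3Z4iIiId3d3d3d4iJmrzLupiIiHd3iId3eImZmId3d3iIiIiZq8zMupiIh3d3eIiIiZqqmIdmZneIiIiJq83cqYiHd3d3eIiImaqqmHdlVWd4iIiJrN3cqIiHd3d3d4iJmaqpmHdkNFZ4iIiave7sqYiId3d3d4iJmZmZiHdUM0Z4iImrzu/tuYiIiHd3d4iImZiYiHZDI1d4iJms7u7cuYh3eIh3d4iIiIiIiIZDNGeImarN7ty6mId3d3d3eIiIiIiIiIZDRXiJqrvMzLqYiId3d3d3eIiIiIiIiIdURWiau7u7qpiIiHd3d3d3eIiIiIiIiIdkRGeJqqqZmIiIiHd3d3d3eIiId3iIiIdlRFeJmZmIiIiIiHd3d3d3d3d3d3d4iId1Q0Z4iIiIiIiIiHd3d3ZmZ3d2Zmd4iA=="/>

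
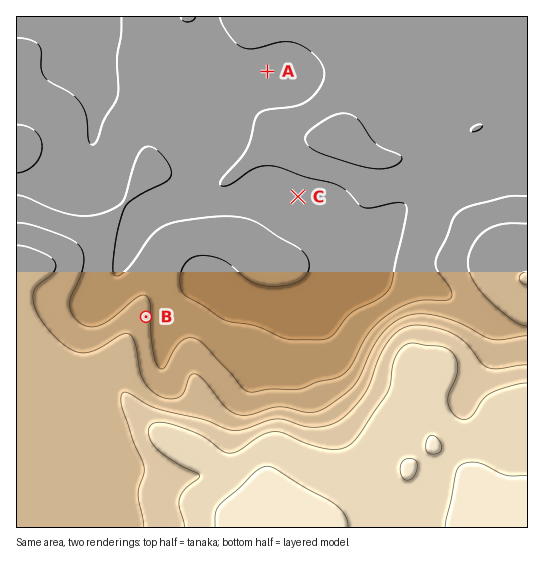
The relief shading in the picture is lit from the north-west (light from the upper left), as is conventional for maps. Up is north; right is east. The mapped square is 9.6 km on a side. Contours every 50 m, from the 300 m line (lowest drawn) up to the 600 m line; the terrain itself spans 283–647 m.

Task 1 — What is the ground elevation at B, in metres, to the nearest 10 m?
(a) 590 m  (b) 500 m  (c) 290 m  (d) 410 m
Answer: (d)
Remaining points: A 340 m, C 350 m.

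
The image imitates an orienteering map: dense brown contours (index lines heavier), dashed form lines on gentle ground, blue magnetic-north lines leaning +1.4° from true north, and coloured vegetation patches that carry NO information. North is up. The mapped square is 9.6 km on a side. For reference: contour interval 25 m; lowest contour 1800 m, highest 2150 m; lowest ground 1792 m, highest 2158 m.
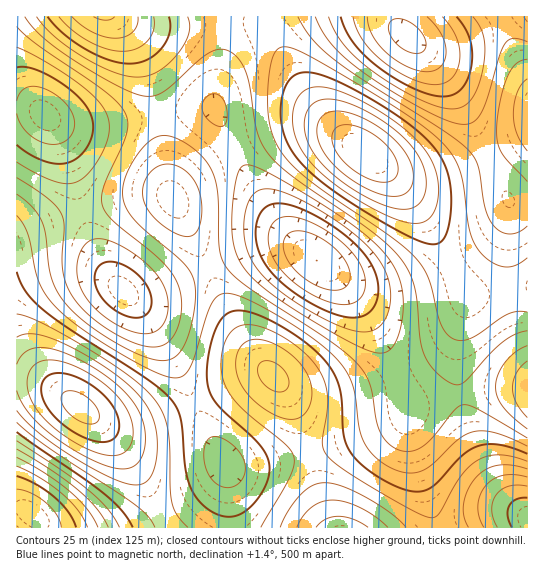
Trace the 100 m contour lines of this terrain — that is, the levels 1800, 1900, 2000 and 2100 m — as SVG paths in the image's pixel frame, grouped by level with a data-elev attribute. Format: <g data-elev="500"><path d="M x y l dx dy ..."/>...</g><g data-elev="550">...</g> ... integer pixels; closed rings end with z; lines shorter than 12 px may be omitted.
<g data-elev="1800"><path d="M411 53l-12-7-8-9-3-11 5-6 6-1 10 3 8 5 6 8 3 8-2 7-5 3z"/></g><g data-elev="1900"><path d="M17 466l23 12 22 16 16 16 10 17"/><path d="M527 418l-11-16-4-15 5-14 10-12"/><path d="M137 333l-16-6-16-10-13-12-10-14-5-14 0-15 5-13 8-8 7-2 8 0 21 10 23 17 14 19 4 9 1 9-1 11-3 8-5 7-5 3-8 2z"/><path d="M358 331l-24-7-32-18-27-19-18-18-10-19-3-20 2-23 4-8 5-7 8-3 11 1 15 4 17 8 23 14 20 14 16 13 12 14 7 12 5 13 2 13-2 14-4 11-7 8-9 4z"/><path d="M17 47l36 19 35 25 10 10 7 9 3 8 1 9-2 15-9 18-12 16-11 6-10 2-12-3-18-8-18-11"/><path d="M473 17l7 10 4 12 1 15-3 19-5 17-7 11-8 6-9 2-15-2-19-8-24-13-24-16-15-12-12-13-9-14-6-14"/></g><g data-elev="2000"><path d="M527 454l-25-9-11-1-9 1-9 3-9 6-26 28-11 8-6 1-8 0-22-7-26-17-10-9-7-9-5-16-1-32-3-15-6-15-10-13-22-19-27-17-24-10-16-1-7 3-5 4-8 16-6 28 0 24 4 11 7 9 33 31 11 12 5 10 1 12-2 10-4 9-6 10-8 9-7 4-8 3-15-1-9-4-8-7-7-8-5-10-5-20-4-47-4-10-6-10-24-20-76-49-28-20-17-19-9-19"/><path d="M17 432l87 62 18 17 11 16"/><path d="M426 243l11 1 6-5 5-10 3-18 0-18-3-18-5-14-9-14-14-14-19-15-27-17-28-16-19-8-14-4-12 0-8 4-6 6-4 10-2 12 0 12 5 22 12 20 20 20 32 23 48 29z"/><path d="M48 17l16 17 22 15 24 11 20 4 9-1 8-3 14-11 6-8 3-8 0-8-1-8"/></g><g data-elev="2100"><path d="M368 527l-15-8-15-3-13 3-9 8"/><path d="M527 486l-9-1-9 1-8 4-5 5-3 7-1 8 1 8 4 9"/><path d="M108 455l9 0 7-2 5-6 3-8 1-9-2-11-5-10-6-10-21-19-26-15-12-4-11-1-8 1-7 4-7 9-1 12 4 13 9 15 15 15 18 12 18 10z"/><path d="M380 182l11-1 6-7 0-12-7-13-13-12-16-9-14-3-10 2-4 6-1 6 2 8 6 10 8 9 10 7 12 6z"/></g>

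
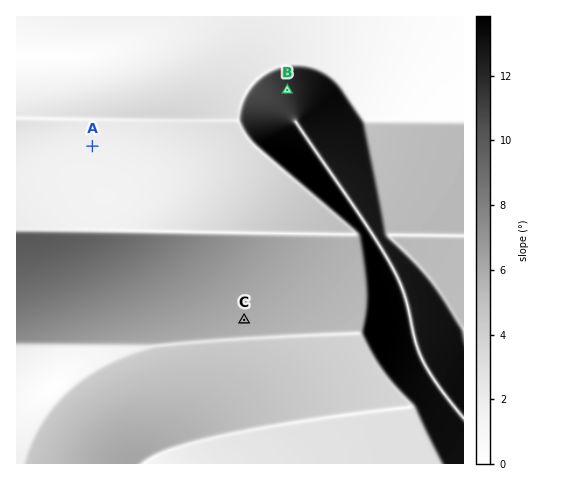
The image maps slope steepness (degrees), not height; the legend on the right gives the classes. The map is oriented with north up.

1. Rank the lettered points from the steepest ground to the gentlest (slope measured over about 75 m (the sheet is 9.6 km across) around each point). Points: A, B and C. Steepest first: B C A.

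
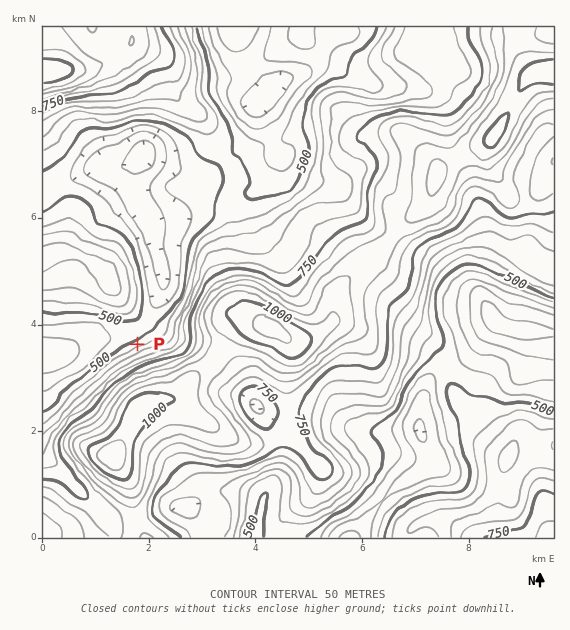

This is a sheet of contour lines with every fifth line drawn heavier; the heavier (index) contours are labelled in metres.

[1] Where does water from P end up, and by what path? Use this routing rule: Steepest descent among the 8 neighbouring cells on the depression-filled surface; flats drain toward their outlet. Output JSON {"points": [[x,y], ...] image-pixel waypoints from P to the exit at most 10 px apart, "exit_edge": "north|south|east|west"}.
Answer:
{"points": [[137, 344], [127, 335], [116, 335], [105, 335], [95, 335], [84, 340], [73, 348], [63, 352], [52, 355], [43, 355]], "exit_edge": "west"}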